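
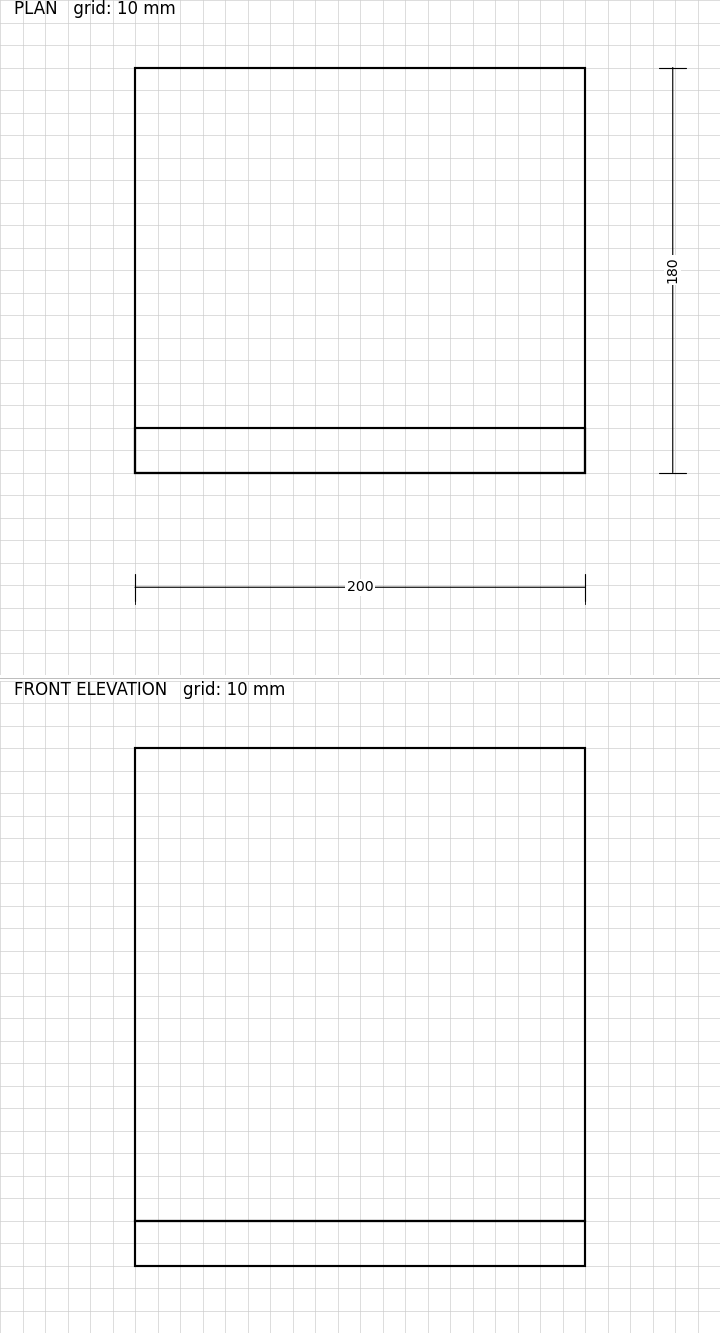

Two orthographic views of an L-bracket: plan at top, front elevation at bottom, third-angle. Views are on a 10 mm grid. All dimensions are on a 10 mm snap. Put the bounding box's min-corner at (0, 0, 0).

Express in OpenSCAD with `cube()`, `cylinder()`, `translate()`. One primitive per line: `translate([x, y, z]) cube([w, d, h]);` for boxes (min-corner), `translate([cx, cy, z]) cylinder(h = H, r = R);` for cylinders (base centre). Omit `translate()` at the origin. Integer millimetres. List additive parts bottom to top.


cube([200, 180, 20]);
translate([0, 0, 20]) cube([200, 20, 210]);


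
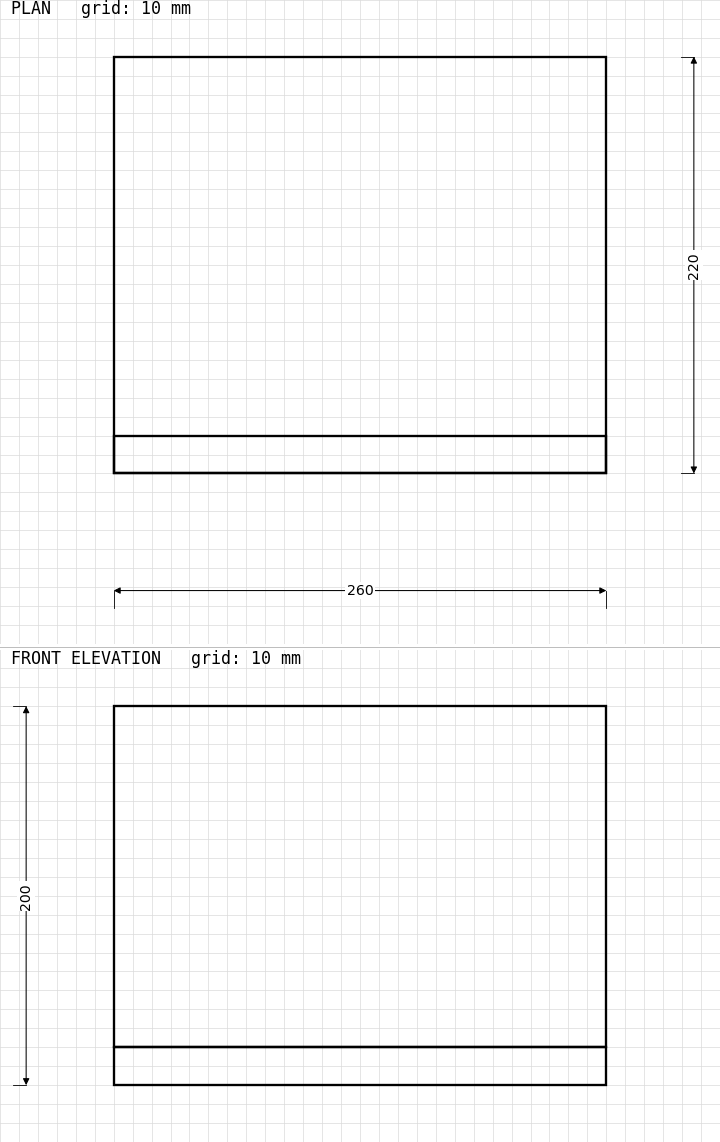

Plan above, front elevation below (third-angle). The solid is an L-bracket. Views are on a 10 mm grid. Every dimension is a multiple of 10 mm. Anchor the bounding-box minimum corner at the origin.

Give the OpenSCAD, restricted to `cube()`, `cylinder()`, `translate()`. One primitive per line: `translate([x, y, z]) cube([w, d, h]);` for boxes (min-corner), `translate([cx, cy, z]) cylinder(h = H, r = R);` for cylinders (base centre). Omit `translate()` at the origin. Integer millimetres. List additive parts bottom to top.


cube([260, 220, 20]);
translate([0, 0, 20]) cube([260, 20, 180]);


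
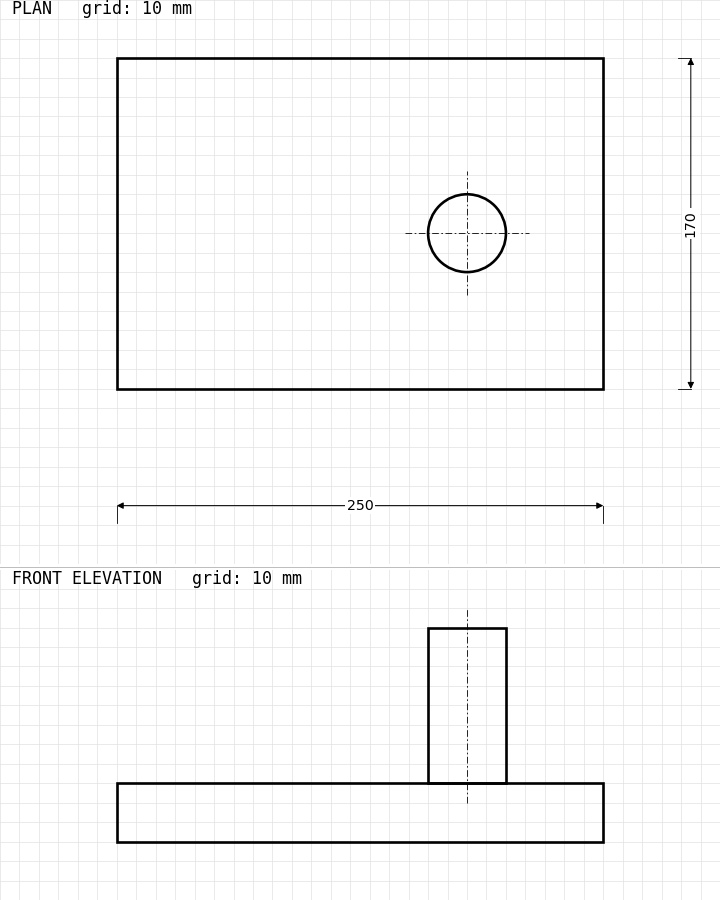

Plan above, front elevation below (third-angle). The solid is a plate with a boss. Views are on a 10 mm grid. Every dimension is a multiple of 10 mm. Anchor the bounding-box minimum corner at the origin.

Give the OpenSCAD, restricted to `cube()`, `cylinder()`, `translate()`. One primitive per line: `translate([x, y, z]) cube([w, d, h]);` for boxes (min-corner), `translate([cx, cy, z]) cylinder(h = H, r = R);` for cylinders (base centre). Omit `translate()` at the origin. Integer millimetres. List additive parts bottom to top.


cube([250, 170, 30]);
translate([180, 80, 30]) cylinder(h = 80, r = 20);


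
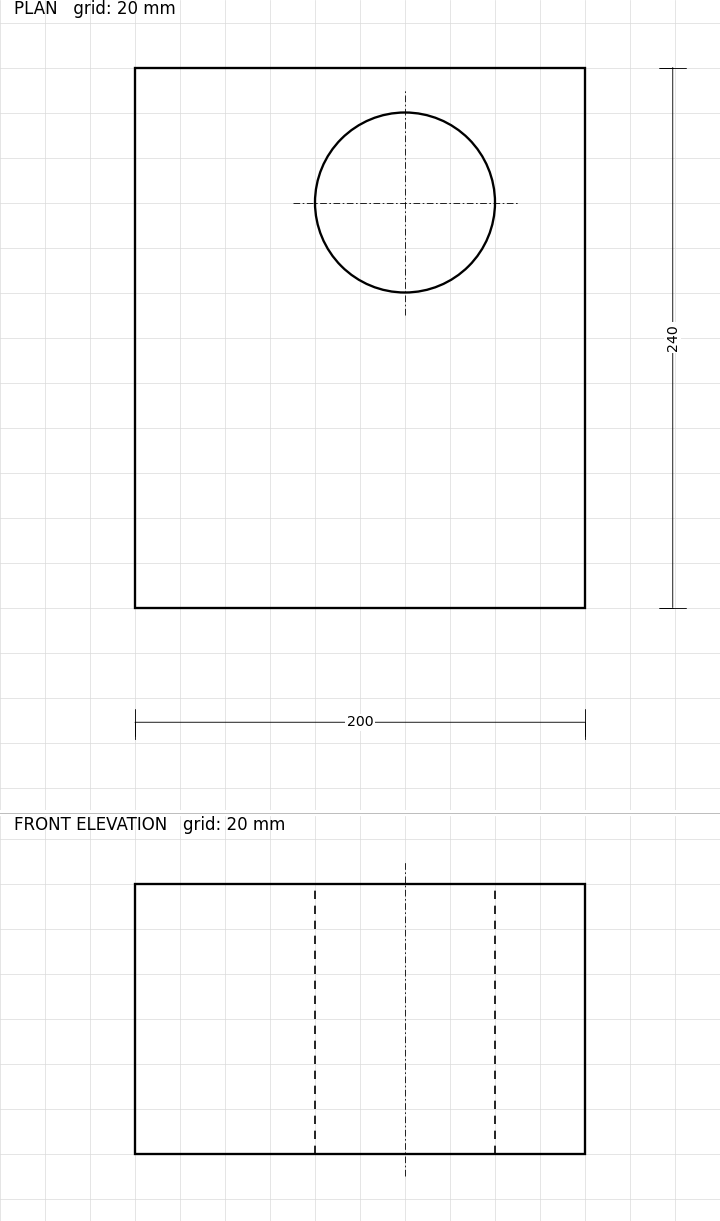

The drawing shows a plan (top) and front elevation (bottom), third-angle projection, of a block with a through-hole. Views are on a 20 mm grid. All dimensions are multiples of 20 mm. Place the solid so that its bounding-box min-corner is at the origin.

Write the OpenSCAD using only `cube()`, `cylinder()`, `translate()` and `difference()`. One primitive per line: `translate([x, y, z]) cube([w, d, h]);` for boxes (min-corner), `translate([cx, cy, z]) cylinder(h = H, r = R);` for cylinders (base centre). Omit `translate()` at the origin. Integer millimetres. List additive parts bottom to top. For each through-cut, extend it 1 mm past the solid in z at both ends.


difference() {
  cube([200, 240, 120]);
  translate([120, 180, -1]) cylinder(h = 122, r = 40);
}


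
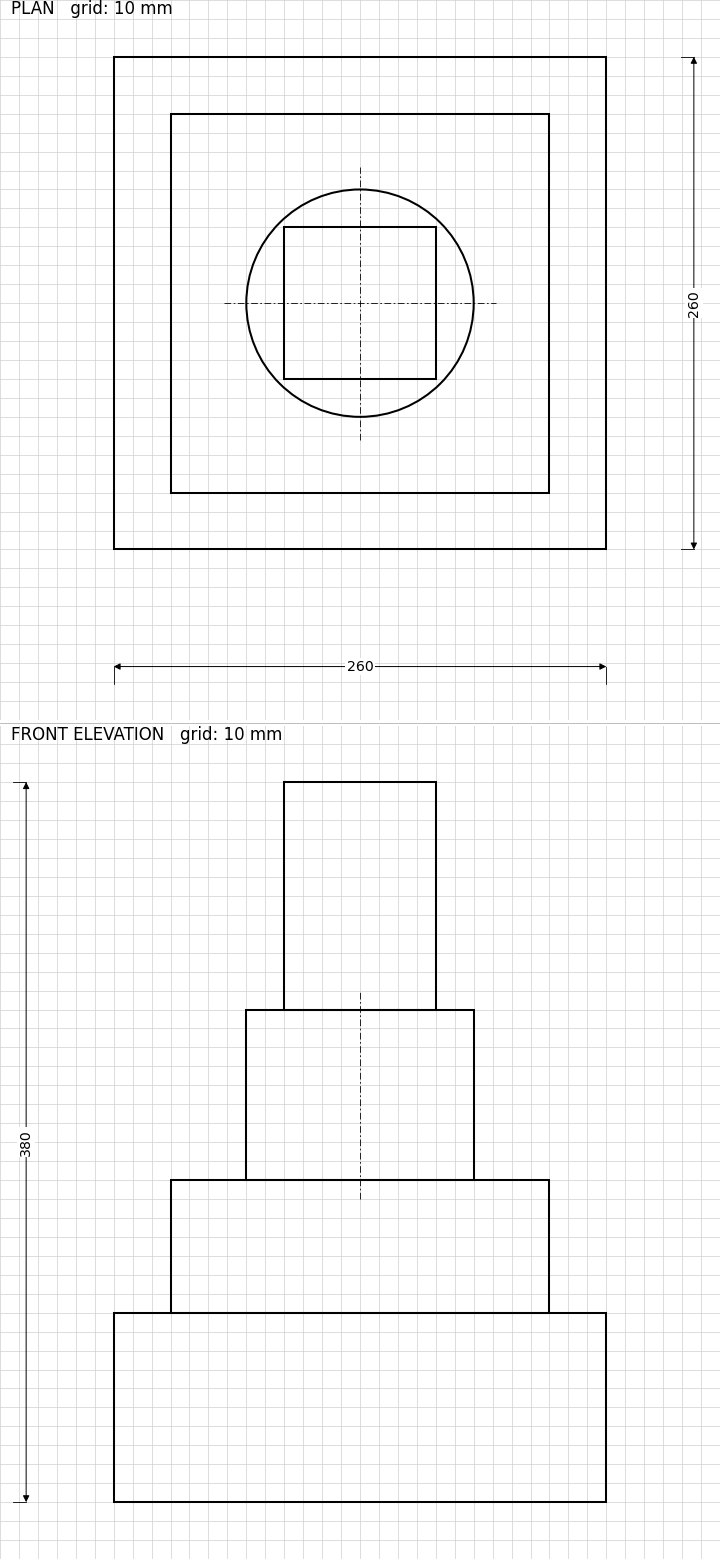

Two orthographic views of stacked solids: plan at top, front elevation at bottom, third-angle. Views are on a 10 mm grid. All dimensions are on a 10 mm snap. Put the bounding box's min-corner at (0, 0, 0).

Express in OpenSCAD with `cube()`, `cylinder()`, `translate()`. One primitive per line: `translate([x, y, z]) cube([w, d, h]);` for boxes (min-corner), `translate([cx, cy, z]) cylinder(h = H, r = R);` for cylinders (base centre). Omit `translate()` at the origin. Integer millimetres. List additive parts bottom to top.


cube([260, 260, 100]);
translate([30, 30, 100]) cube([200, 200, 70]);
translate([130, 130, 170]) cylinder(h = 90, r = 60);
translate([90, 90, 260]) cube([80, 80, 120]);


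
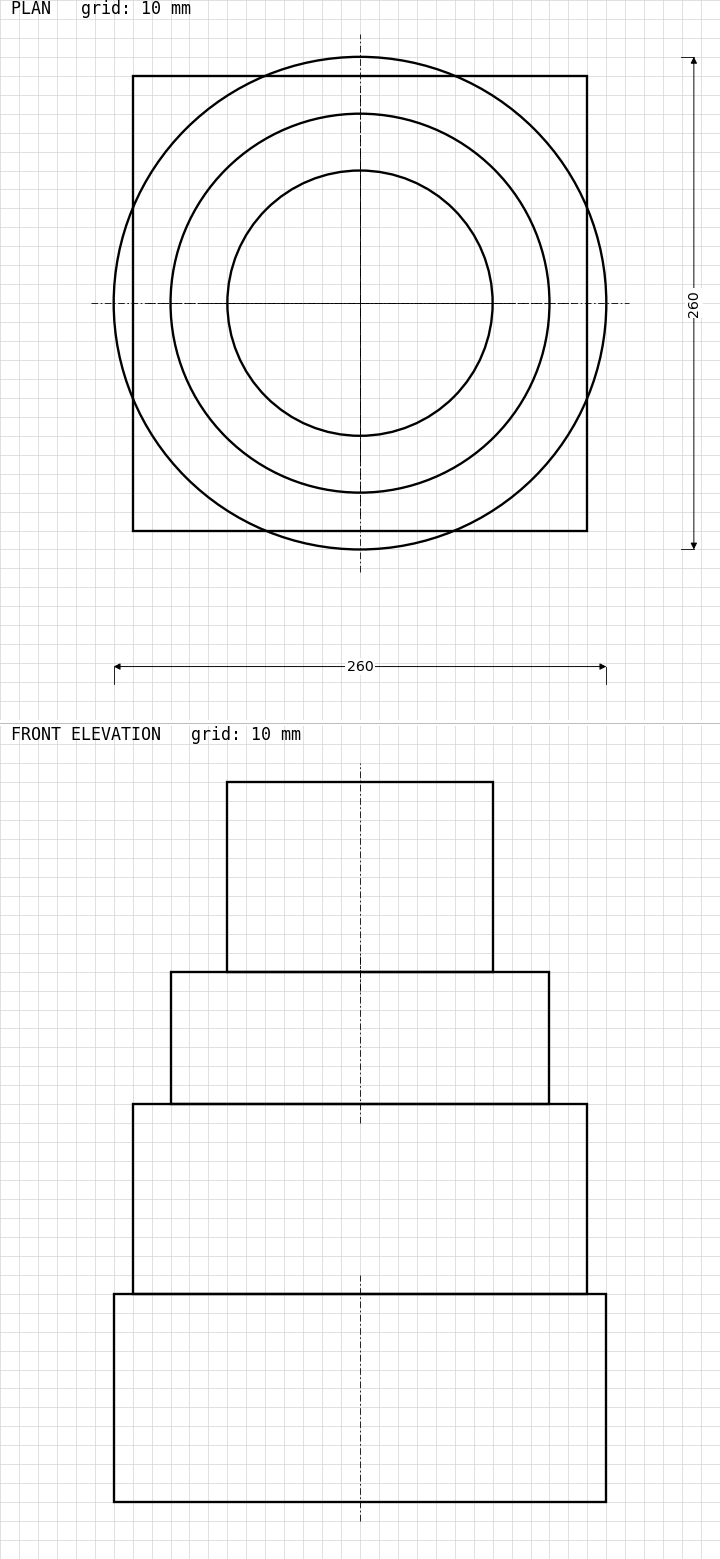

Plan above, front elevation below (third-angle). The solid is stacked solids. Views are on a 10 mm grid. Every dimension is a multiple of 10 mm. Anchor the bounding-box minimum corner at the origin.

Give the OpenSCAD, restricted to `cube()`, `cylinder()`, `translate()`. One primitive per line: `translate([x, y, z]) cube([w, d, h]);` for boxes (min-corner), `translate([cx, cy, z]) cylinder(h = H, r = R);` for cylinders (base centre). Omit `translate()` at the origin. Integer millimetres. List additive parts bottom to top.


translate([130, 130, 0]) cylinder(h = 110, r = 130);
translate([10, 10, 110]) cube([240, 240, 100]);
translate([130, 130, 210]) cylinder(h = 70, r = 100);
translate([130, 130, 280]) cylinder(h = 100, r = 70);


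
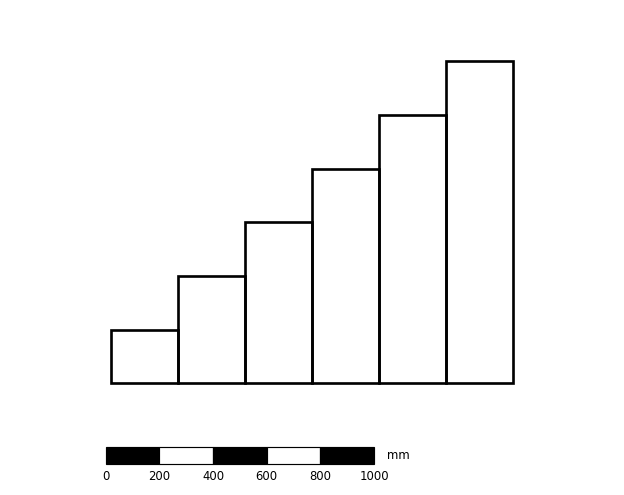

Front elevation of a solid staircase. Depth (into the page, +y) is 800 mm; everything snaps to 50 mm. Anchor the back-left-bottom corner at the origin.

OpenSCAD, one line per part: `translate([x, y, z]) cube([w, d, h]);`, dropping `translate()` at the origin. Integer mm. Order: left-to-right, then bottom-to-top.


cube([250, 800, 200]);
translate([250, 0, 0]) cube([250, 800, 400]);
translate([500, 0, 0]) cube([250, 800, 600]);
translate([750, 0, 0]) cube([250, 800, 800]);
translate([1000, 0, 0]) cube([250, 800, 1000]);
translate([1250, 0, 0]) cube([250, 800, 1200]);


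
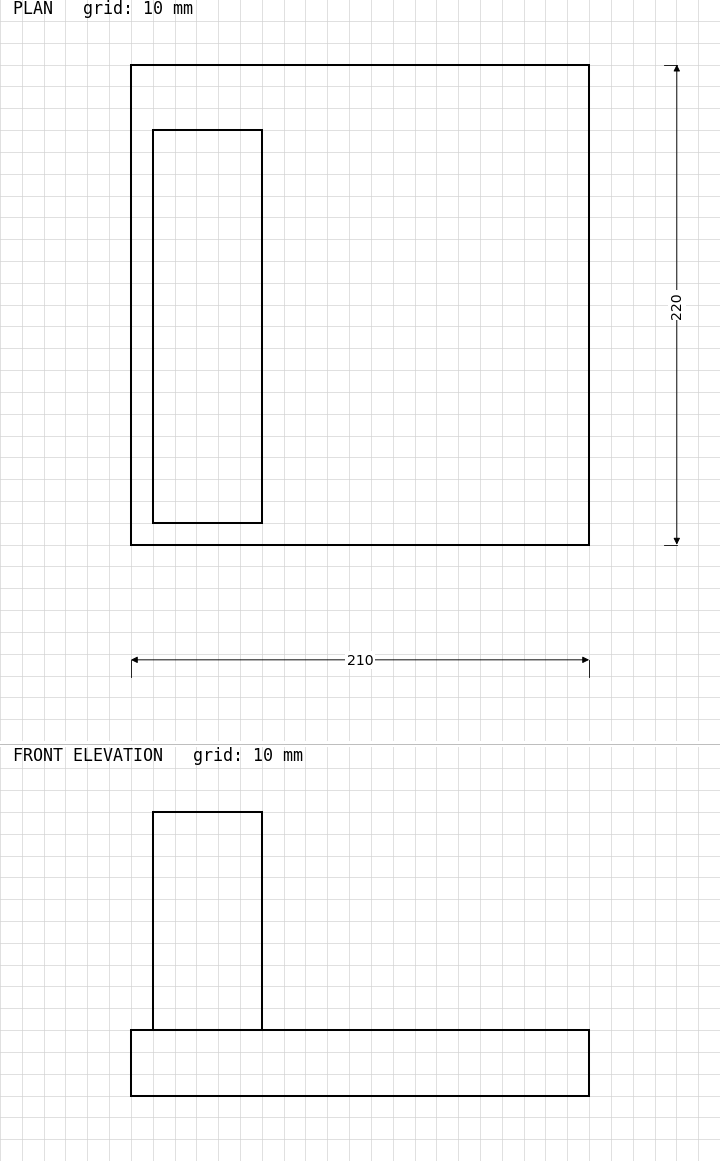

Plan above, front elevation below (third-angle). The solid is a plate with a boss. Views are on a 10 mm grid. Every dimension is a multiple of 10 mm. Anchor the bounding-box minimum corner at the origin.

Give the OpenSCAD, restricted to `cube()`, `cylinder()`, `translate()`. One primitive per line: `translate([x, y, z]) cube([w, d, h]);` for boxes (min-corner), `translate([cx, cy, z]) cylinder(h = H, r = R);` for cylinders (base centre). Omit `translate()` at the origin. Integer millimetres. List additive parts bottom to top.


cube([210, 220, 30]);
translate([10, 10, 30]) cube([50, 180, 100]);


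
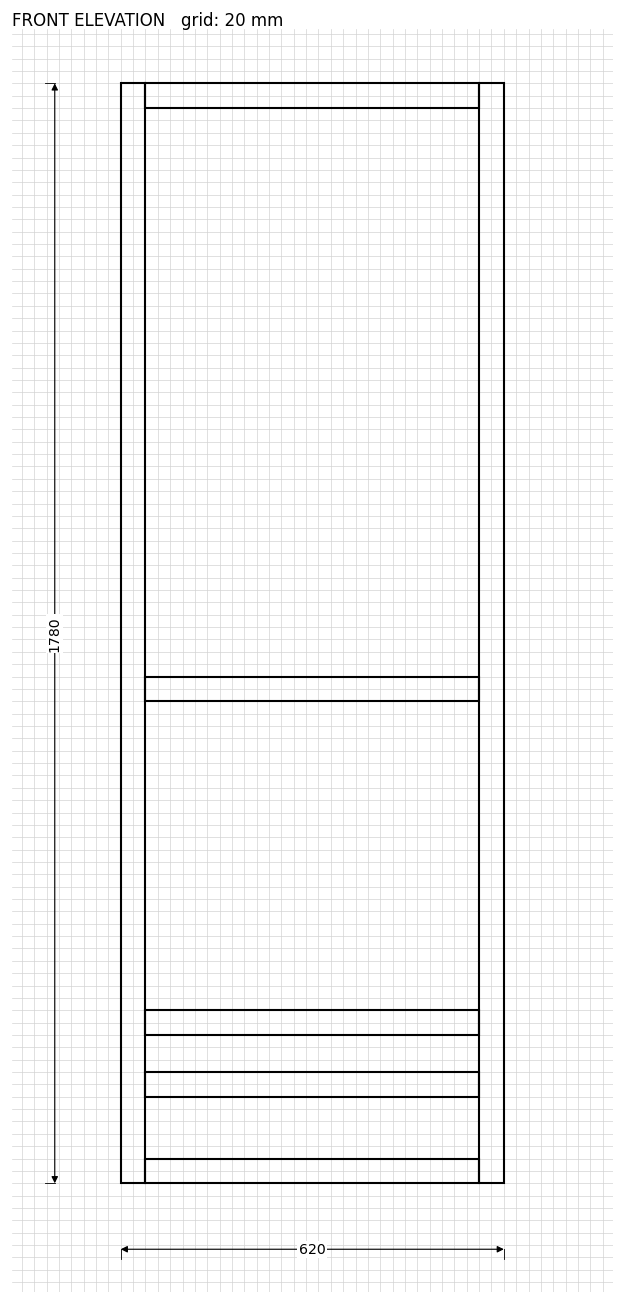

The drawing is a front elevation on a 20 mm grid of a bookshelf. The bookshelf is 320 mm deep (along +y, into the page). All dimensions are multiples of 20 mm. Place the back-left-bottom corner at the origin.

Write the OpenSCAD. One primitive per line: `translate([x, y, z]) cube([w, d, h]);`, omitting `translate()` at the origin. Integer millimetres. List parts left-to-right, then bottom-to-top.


cube([40, 320, 1780]);
translate([40, 0, 0]) cube([540, 320, 40]);
translate([40, 0, 140]) cube([540, 320, 40]);
translate([40, 0, 240]) cube([540, 320, 40]);
translate([40, 0, 780]) cube([540, 320, 40]);
translate([40, 0, 1740]) cube([540, 320, 40]);
translate([580, 0, 0]) cube([40, 320, 1780]);


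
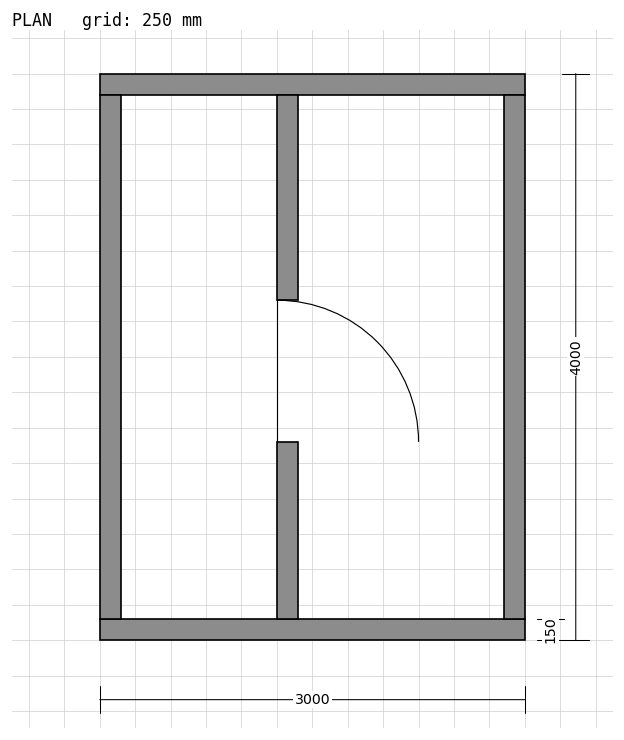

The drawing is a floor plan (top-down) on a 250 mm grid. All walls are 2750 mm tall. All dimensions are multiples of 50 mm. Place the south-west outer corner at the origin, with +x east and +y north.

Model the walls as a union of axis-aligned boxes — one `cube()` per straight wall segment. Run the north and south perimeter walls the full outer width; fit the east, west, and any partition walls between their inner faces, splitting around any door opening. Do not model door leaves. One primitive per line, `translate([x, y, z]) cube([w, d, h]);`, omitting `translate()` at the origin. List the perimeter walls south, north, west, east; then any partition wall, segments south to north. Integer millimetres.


cube([3000, 150, 2750]);
translate([0, 3850, 0]) cube([3000, 150, 2750]);
translate([0, 150, 0]) cube([150, 3700, 2750]);
translate([2850, 150, 0]) cube([150, 3700, 2750]);
translate([1250, 150, 0]) cube([150, 1250, 2750]);
translate([1250, 2400, 0]) cube([150, 1450, 2750]);


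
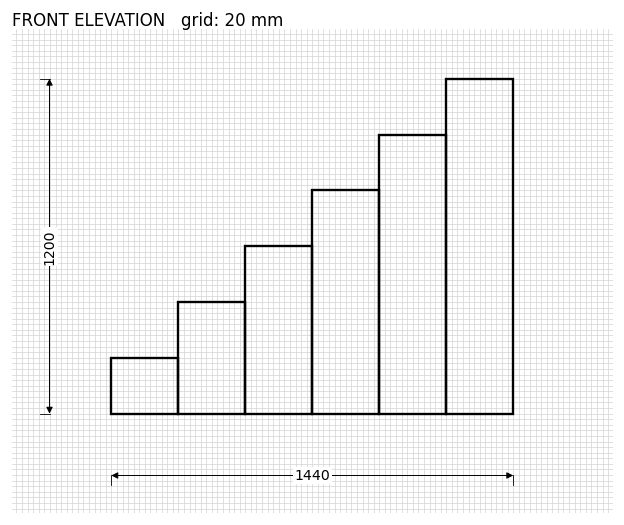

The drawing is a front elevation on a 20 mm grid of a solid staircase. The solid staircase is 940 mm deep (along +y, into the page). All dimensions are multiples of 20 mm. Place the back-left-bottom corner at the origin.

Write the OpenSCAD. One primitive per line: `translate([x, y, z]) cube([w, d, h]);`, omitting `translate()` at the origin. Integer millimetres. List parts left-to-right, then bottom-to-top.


cube([240, 940, 200]);
translate([240, 0, 0]) cube([240, 940, 400]);
translate([480, 0, 0]) cube([240, 940, 600]);
translate([720, 0, 0]) cube([240, 940, 800]);
translate([960, 0, 0]) cube([240, 940, 1000]);
translate([1200, 0, 0]) cube([240, 940, 1200]);


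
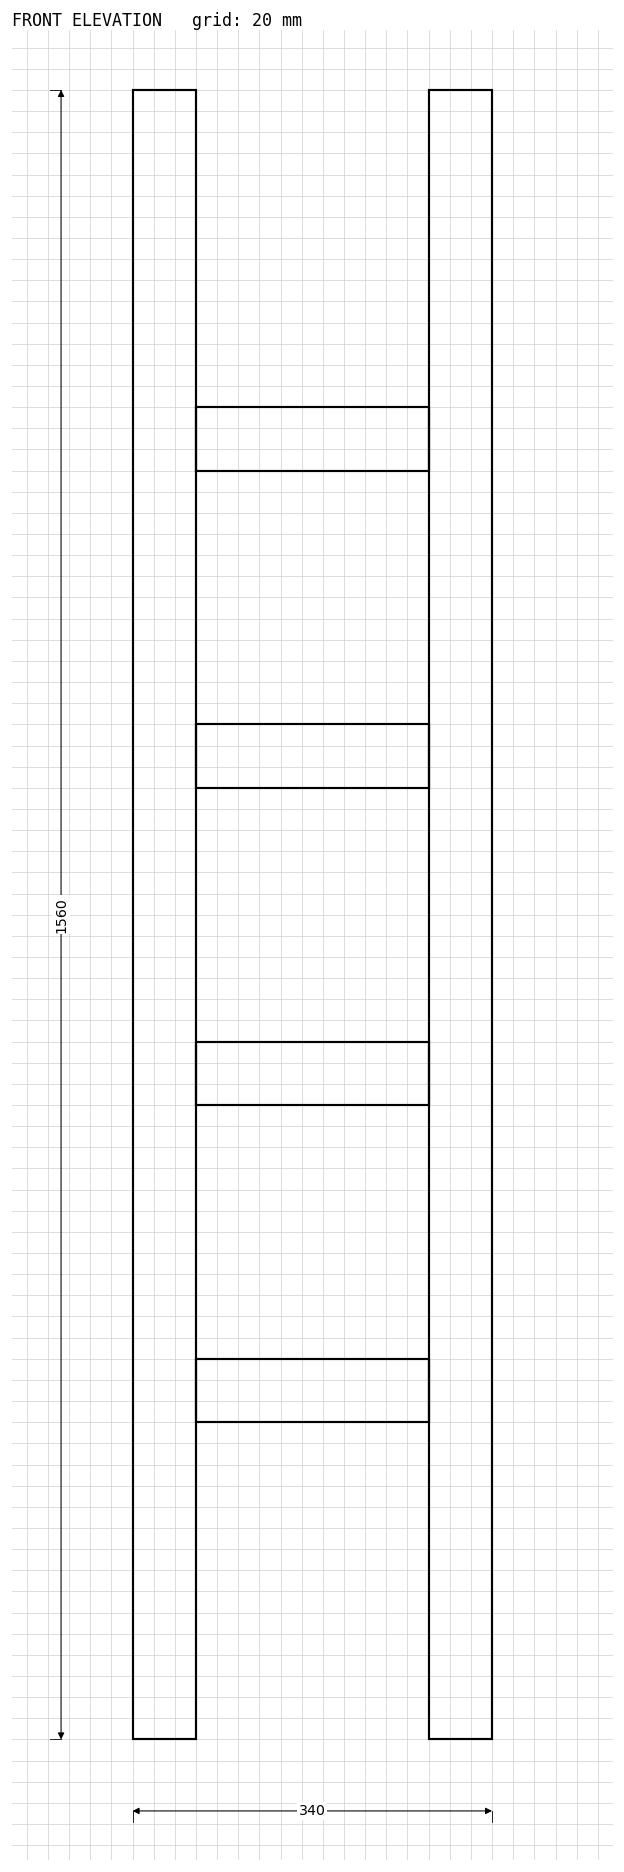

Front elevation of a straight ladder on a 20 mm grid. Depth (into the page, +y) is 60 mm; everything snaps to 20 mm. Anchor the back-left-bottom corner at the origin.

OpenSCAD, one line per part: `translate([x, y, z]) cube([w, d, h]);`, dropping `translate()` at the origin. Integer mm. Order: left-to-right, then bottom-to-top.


cube([60, 60, 1560]);
translate([60, 0, 300]) cube([220, 60, 60]);
translate([60, 0, 600]) cube([220, 60, 60]);
translate([60, 0, 900]) cube([220, 60, 60]);
translate([60, 0, 1200]) cube([220, 60, 60]);
translate([280, 0, 0]) cube([60, 60, 1560]);


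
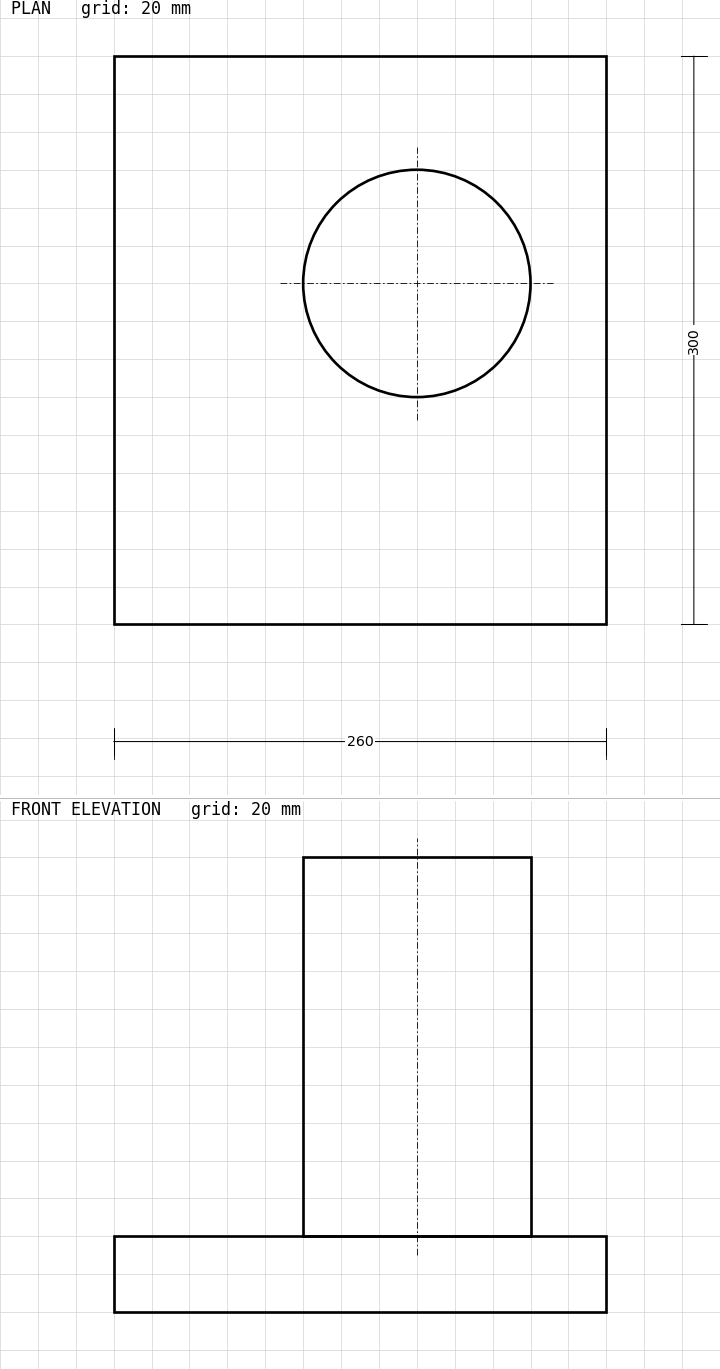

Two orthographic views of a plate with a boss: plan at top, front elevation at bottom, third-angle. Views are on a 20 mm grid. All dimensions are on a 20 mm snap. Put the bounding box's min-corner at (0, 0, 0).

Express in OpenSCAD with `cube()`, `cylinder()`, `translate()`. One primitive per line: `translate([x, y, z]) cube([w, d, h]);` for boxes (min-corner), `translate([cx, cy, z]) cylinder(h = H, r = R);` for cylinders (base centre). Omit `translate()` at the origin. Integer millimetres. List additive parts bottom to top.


cube([260, 300, 40]);
translate([160, 180, 40]) cylinder(h = 200, r = 60);


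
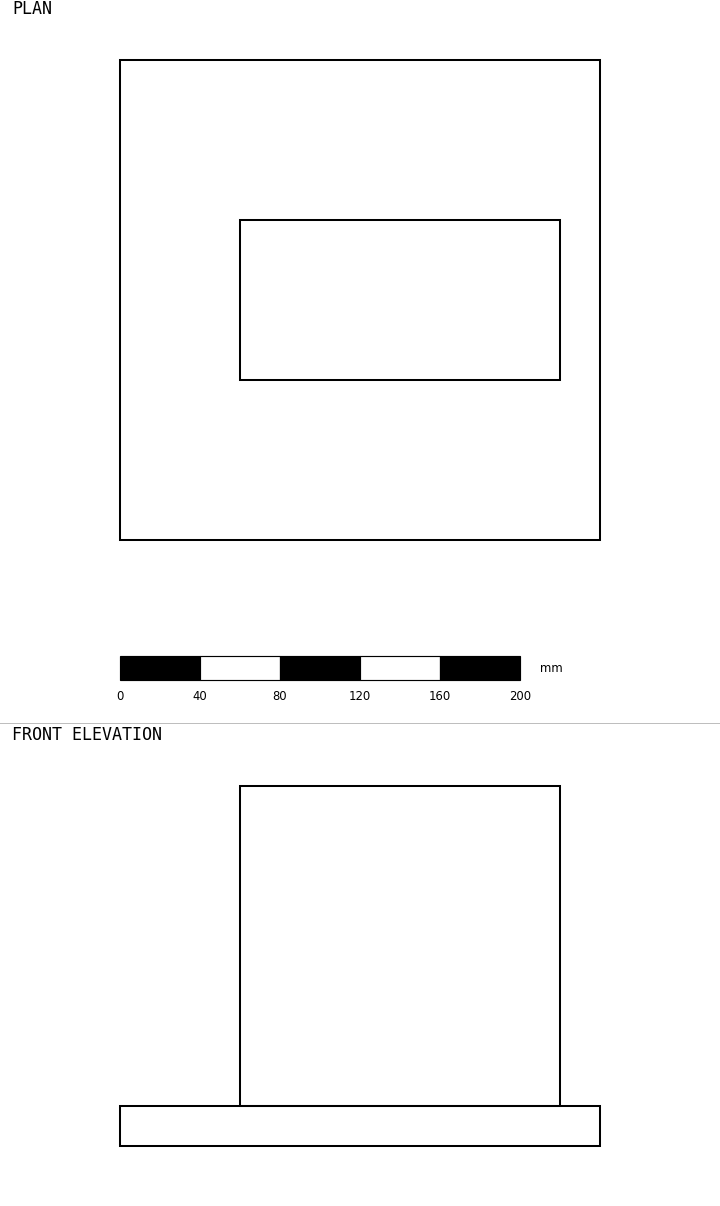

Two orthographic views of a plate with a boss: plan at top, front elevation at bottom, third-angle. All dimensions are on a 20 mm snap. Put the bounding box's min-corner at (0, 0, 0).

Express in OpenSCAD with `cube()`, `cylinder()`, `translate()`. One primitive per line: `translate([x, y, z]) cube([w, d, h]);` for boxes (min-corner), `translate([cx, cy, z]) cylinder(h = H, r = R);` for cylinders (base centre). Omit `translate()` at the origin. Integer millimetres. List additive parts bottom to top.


cube([240, 240, 20]);
translate([60, 80, 20]) cube([160, 80, 160]);


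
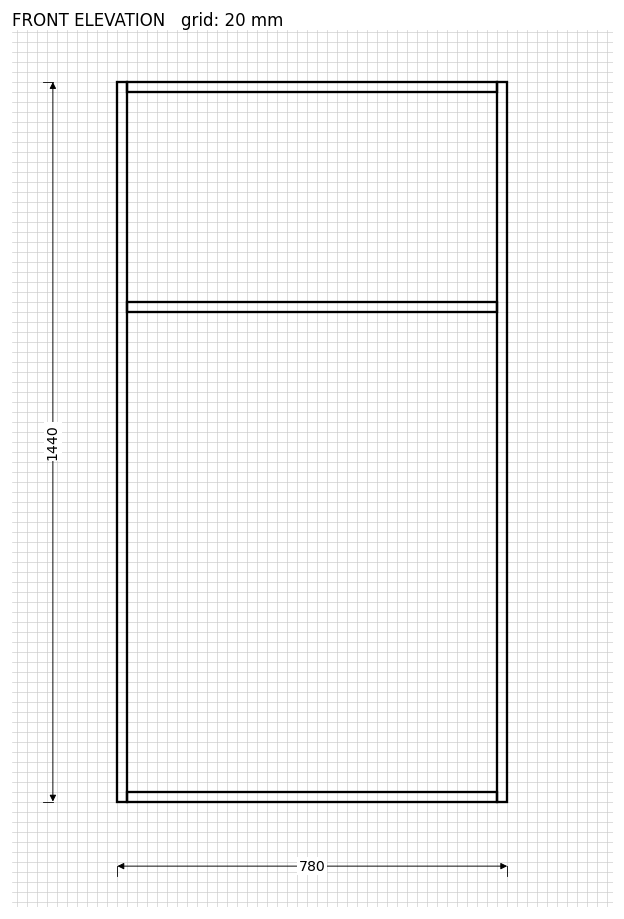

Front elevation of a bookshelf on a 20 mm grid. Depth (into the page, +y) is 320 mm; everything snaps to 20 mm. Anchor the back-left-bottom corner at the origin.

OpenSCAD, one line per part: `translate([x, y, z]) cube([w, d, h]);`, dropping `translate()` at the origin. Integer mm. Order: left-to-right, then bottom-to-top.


cube([20, 320, 1440]);
translate([20, 0, 0]) cube([740, 320, 20]);
translate([20, 0, 980]) cube([740, 320, 20]);
translate([20, 0, 1420]) cube([740, 320, 20]);
translate([760, 0, 0]) cube([20, 320, 1440]);


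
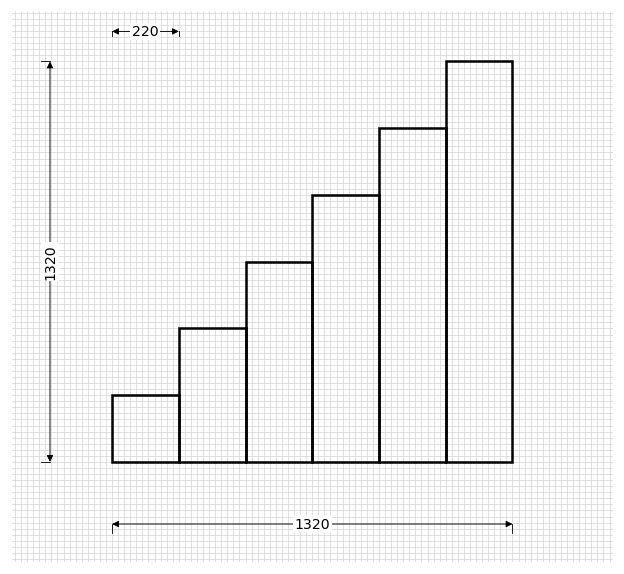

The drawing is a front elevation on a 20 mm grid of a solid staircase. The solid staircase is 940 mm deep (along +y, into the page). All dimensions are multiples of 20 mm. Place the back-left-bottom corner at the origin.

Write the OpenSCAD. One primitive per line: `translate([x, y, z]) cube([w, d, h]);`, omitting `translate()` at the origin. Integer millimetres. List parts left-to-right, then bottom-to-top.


cube([220, 940, 220]);
translate([220, 0, 0]) cube([220, 940, 440]);
translate([440, 0, 0]) cube([220, 940, 660]);
translate([660, 0, 0]) cube([220, 940, 880]);
translate([880, 0, 0]) cube([220, 940, 1100]);
translate([1100, 0, 0]) cube([220, 940, 1320]);


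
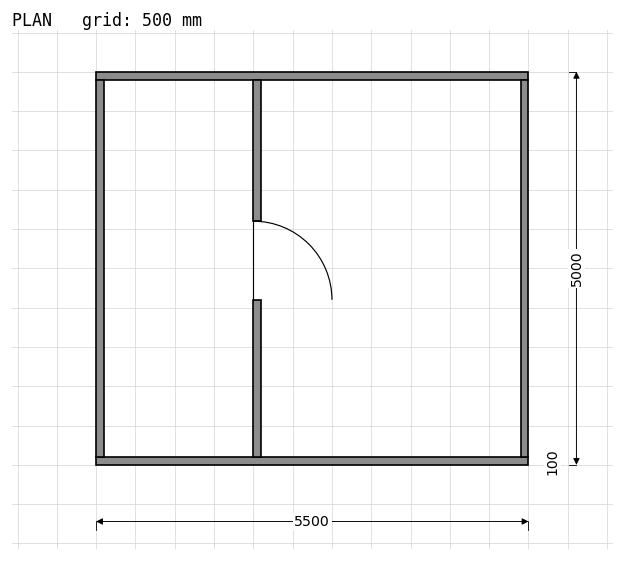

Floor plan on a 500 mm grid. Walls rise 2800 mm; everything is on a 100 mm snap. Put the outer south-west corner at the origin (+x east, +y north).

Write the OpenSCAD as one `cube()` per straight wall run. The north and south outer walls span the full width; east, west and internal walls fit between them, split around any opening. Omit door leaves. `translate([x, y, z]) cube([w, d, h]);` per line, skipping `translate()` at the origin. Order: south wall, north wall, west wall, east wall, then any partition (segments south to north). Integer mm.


cube([5500, 100, 2800]);
translate([0, 4900, 0]) cube([5500, 100, 2800]);
translate([0, 100, 0]) cube([100, 4800, 2800]);
translate([5400, 100, 0]) cube([100, 4800, 2800]);
translate([2000, 100, 0]) cube([100, 2000, 2800]);
translate([2000, 3100, 0]) cube([100, 1800, 2800]);


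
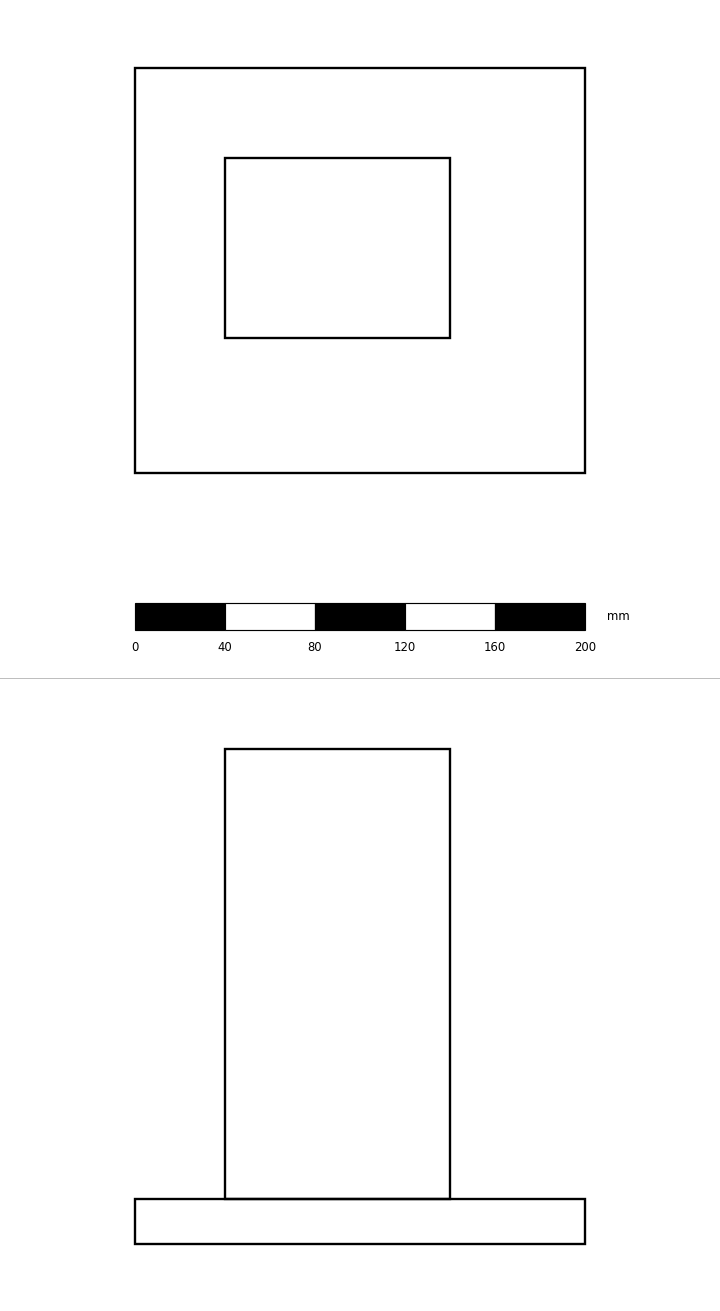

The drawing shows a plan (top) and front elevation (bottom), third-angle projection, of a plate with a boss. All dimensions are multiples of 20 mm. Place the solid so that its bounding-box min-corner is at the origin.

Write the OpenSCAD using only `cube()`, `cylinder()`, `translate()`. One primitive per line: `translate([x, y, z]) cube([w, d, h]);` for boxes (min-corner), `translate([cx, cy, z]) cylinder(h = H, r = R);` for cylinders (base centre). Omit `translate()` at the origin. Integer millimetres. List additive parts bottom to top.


cube([200, 180, 20]);
translate([40, 60, 20]) cube([100, 80, 200]);


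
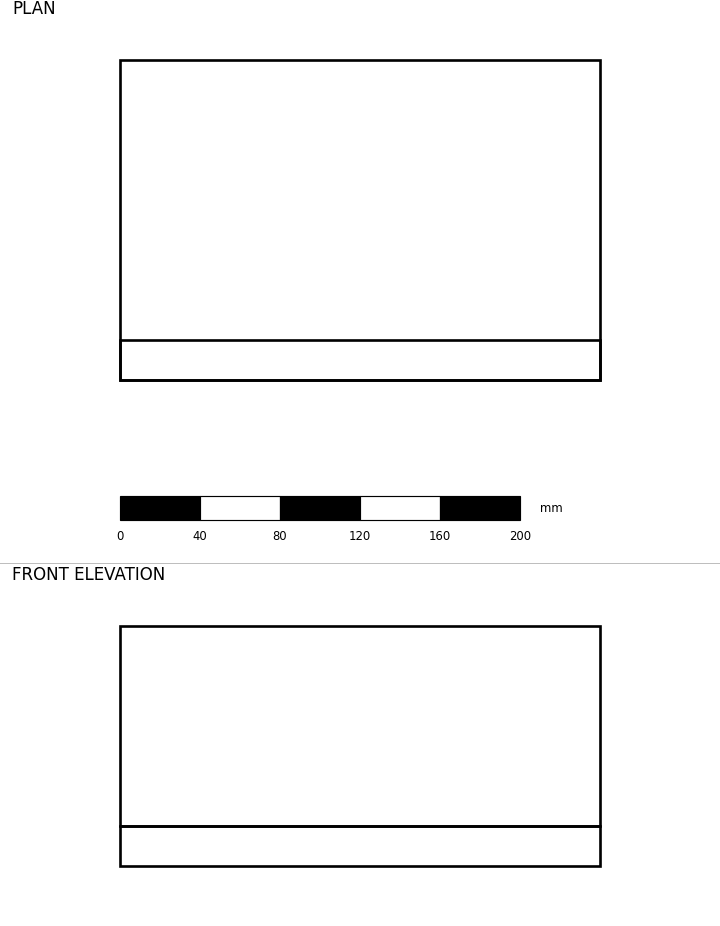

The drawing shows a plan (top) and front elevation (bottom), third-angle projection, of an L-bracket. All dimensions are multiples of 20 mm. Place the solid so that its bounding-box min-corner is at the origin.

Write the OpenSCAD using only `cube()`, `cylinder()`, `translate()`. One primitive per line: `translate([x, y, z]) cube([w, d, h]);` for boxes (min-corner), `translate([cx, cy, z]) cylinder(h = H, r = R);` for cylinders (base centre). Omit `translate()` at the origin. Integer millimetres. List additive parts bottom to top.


cube([240, 160, 20]);
translate([0, 0, 20]) cube([240, 20, 100]);


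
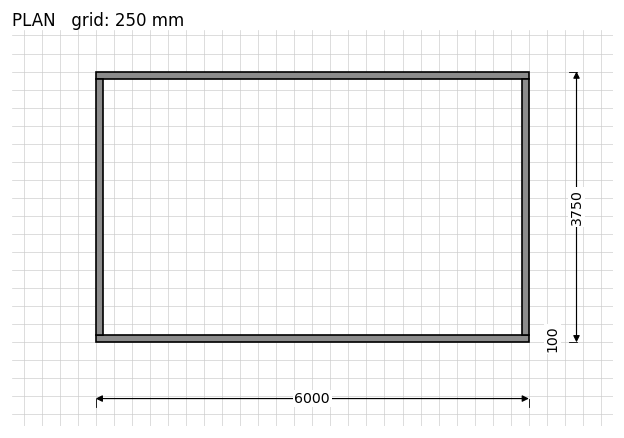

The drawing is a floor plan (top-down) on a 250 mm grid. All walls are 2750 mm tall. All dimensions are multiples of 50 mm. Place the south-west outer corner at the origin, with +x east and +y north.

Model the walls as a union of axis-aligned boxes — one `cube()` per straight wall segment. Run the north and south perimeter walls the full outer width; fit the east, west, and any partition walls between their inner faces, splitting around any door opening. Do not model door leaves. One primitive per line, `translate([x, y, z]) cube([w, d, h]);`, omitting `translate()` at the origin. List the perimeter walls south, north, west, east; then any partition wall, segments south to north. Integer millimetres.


cube([6000, 100, 2750]);
translate([0, 3650, 0]) cube([6000, 100, 2750]);
translate([0, 100, 0]) cube([100, 3550, 2750]);
translate([5900, 100, 0]) cube([100, 3550, 2750]);


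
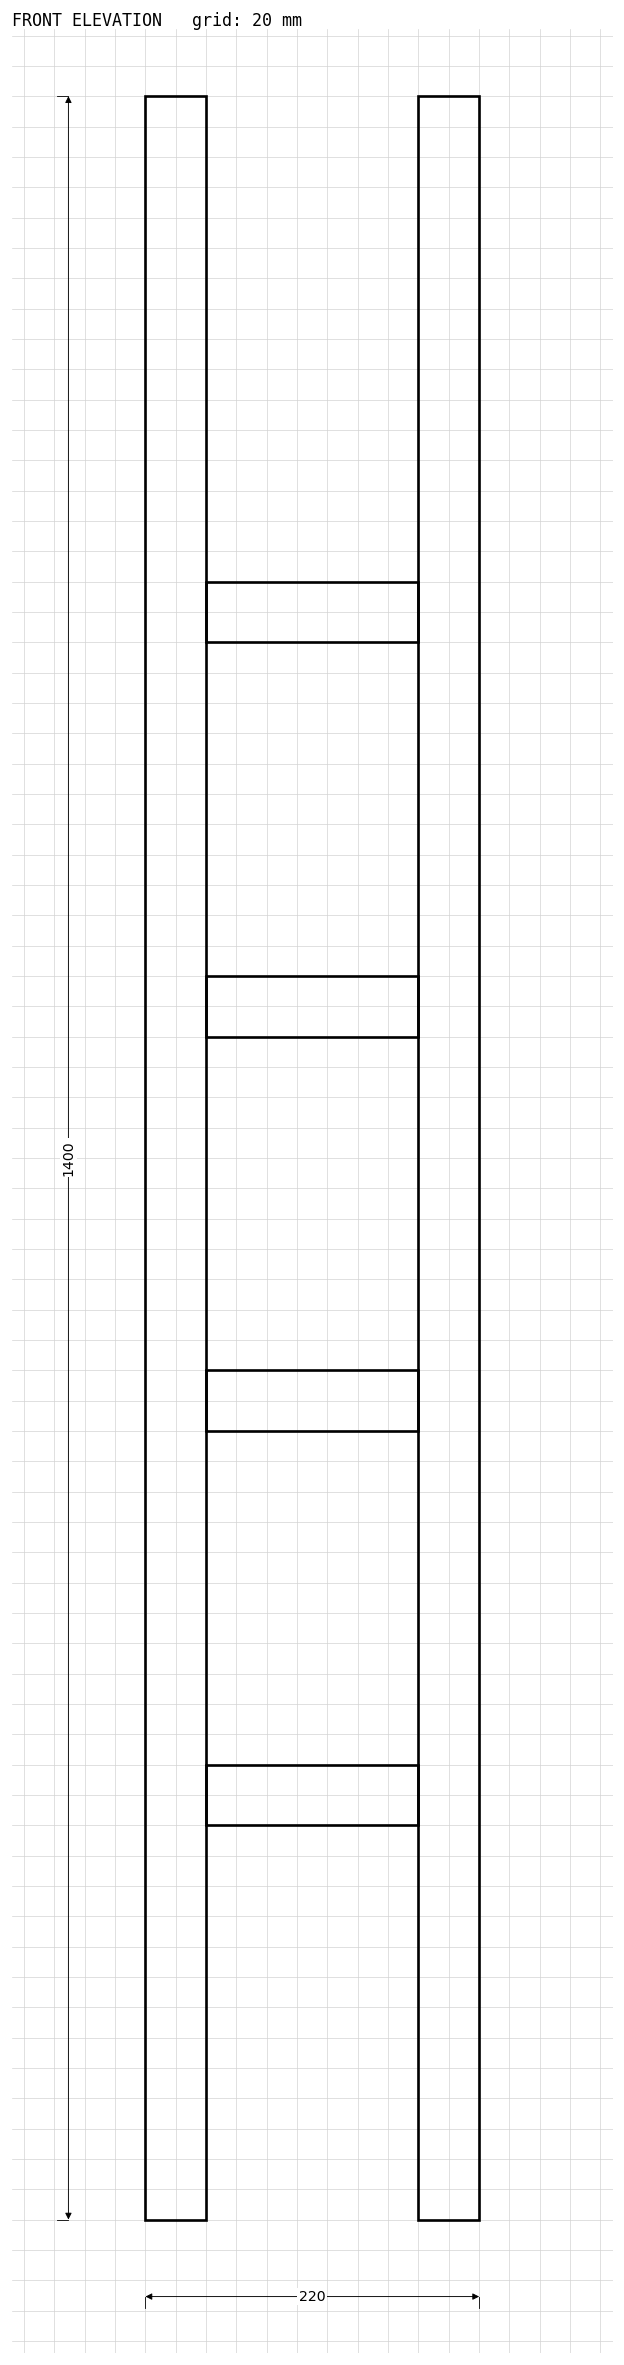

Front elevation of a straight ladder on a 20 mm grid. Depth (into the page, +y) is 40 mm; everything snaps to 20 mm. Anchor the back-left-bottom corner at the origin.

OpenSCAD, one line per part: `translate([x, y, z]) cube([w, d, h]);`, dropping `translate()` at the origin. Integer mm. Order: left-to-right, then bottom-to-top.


cube([40, 40, 1400]);
translate([40, 0, 260]) cube([140, 40, 40]);
translate([40, 0, 520]) cube([140, 40, 40]);
translate([40, 0, 780]) cube([140, 40, 40]);
translate([40, 0, 1040]) cube([140, 40, 40]);
translate([180, 0, 0]) cube([40, 40, 1400]);


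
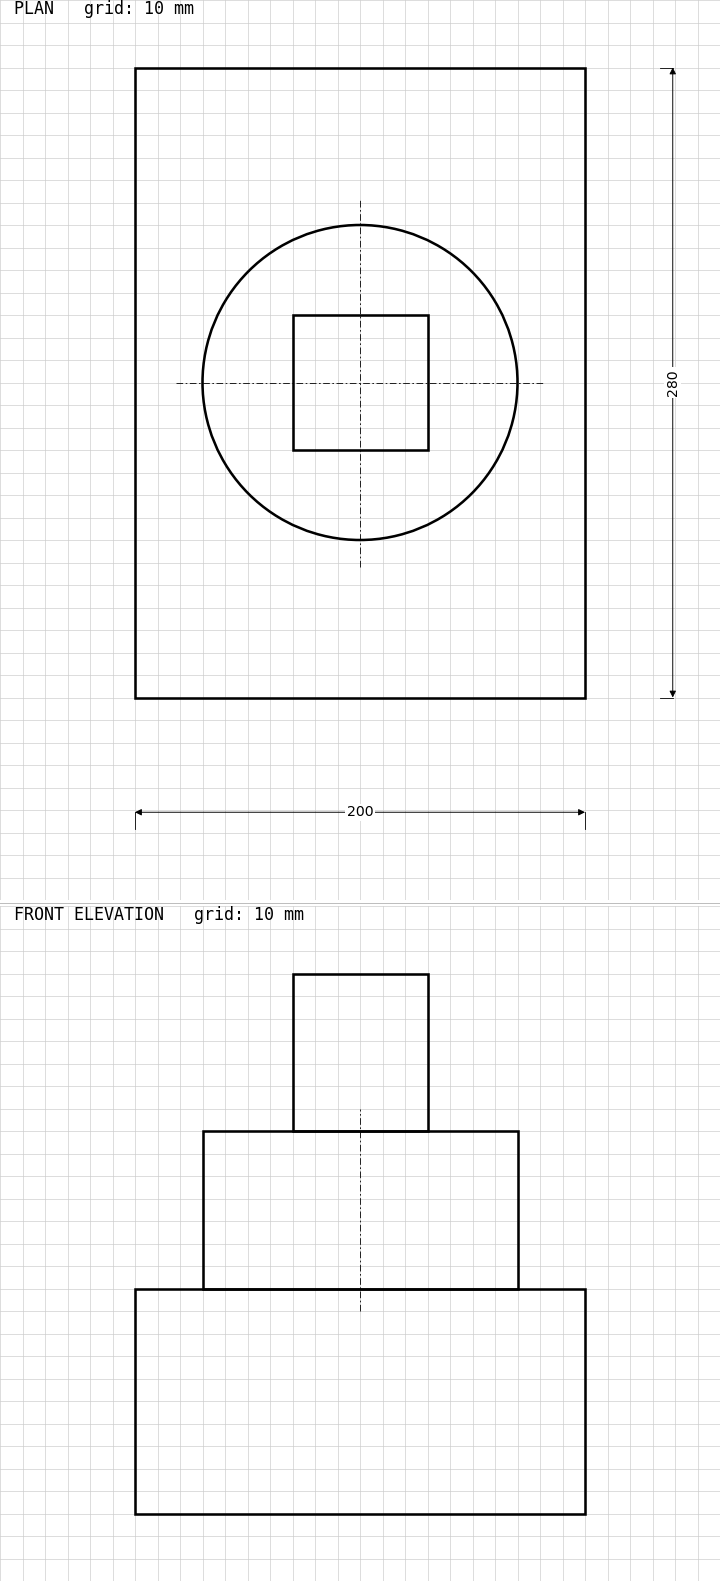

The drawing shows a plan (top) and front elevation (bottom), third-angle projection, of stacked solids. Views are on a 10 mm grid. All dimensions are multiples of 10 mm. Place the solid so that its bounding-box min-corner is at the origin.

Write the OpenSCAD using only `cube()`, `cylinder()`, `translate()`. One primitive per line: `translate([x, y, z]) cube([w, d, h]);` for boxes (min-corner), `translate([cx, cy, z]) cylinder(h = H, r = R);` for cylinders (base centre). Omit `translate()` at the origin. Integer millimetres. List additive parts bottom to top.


cube([200, 280, 100]);
translate([100, 140, 100]) cylinder(h = 70, r = 70);
translate([70, 110, 170]) cube([60, 60, 70]);


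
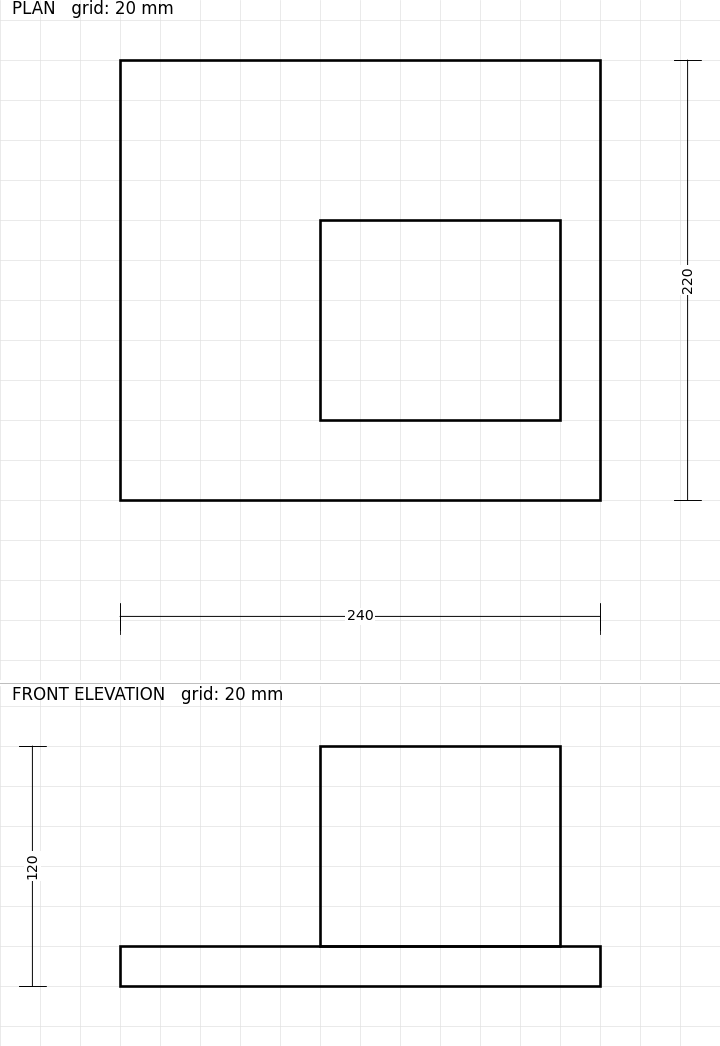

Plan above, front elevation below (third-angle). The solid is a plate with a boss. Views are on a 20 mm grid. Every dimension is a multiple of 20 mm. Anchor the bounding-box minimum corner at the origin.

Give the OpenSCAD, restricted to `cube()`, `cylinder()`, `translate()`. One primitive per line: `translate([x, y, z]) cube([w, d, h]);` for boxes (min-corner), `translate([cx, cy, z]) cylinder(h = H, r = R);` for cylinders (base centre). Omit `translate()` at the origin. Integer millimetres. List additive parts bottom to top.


cube([240, 220, 20]);
translate([100, 40, 20]) cube([120, 100, 100]);


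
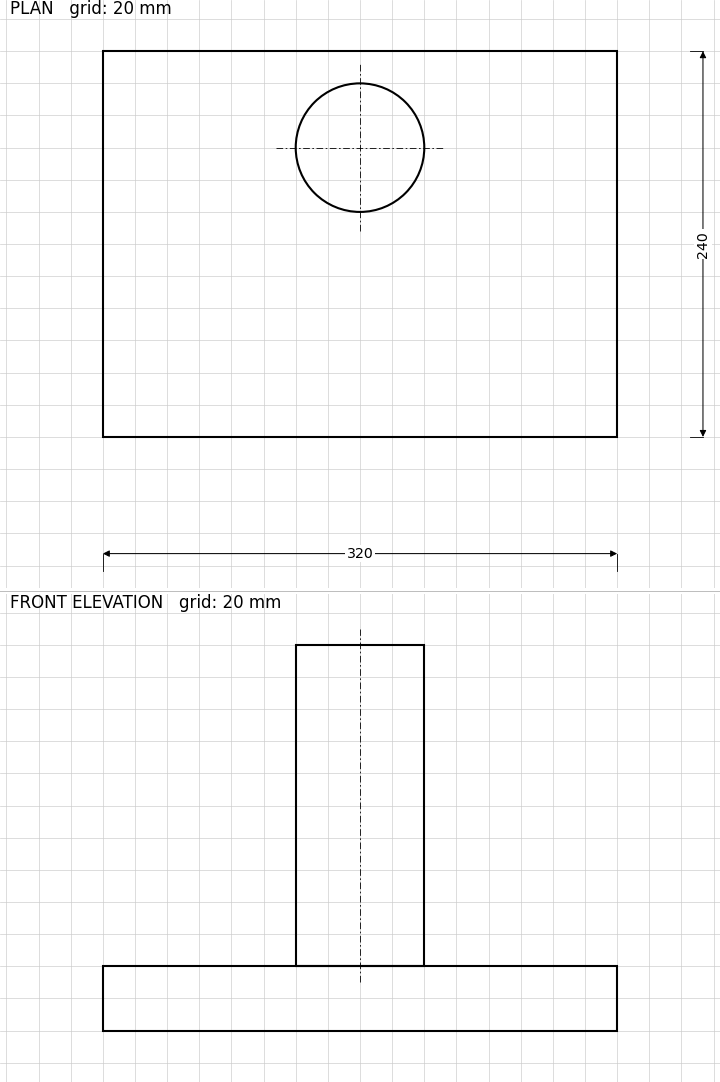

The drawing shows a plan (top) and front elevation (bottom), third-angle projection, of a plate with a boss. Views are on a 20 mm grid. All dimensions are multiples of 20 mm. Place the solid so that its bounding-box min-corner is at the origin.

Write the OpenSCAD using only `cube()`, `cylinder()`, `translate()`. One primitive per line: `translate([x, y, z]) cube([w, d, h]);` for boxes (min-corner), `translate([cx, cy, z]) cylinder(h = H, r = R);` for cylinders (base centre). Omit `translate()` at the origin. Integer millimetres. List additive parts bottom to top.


cube([320, 240, 40]);
translate([160, 180, 40]) cylinder(h = 200, r = 40);


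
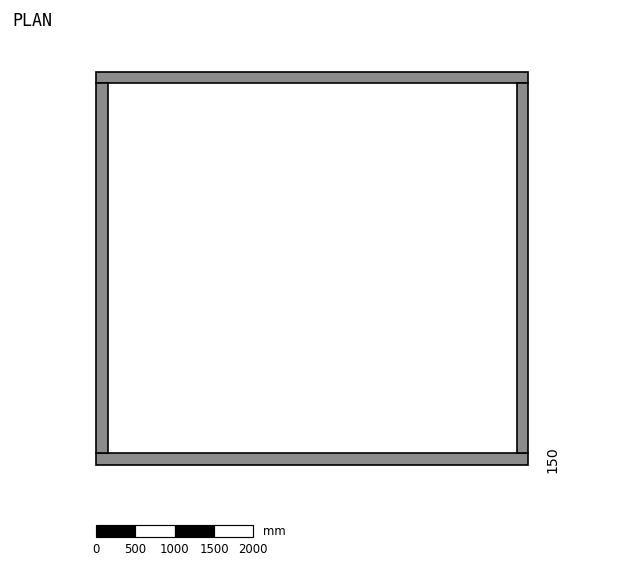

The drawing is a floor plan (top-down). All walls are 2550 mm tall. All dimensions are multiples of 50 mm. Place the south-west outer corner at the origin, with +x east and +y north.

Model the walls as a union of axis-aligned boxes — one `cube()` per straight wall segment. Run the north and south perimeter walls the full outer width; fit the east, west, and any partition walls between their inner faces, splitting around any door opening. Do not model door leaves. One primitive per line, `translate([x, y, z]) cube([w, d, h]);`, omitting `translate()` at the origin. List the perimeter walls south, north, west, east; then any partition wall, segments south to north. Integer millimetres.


cube([5500, 150, 2550]);
translate([0, 4850, 0]) cube([5500, 150, 2550]);
translate([0, 150, 0]) cube([150, 4700, 2550]);
translate([5350, 150, 0]) cube([150, 4700, 2550]);


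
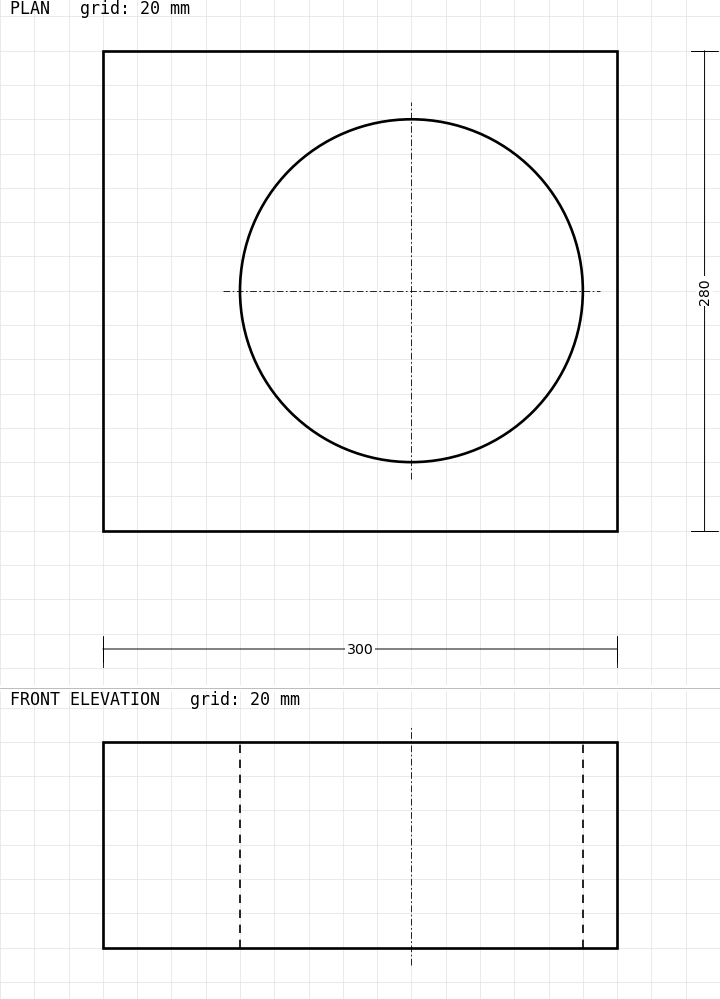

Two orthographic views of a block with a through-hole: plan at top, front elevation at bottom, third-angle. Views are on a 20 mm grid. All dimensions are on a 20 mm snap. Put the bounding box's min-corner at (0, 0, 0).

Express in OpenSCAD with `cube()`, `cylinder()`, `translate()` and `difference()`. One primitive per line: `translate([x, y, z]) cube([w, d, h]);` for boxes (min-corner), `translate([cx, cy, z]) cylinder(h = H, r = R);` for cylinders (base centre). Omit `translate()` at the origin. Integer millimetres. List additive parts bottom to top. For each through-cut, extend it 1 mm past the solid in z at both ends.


difference() {
  cube([300, 280, 120]);
  translate([180, 140, -1]) cylinder(h = 122, r = 100);
}


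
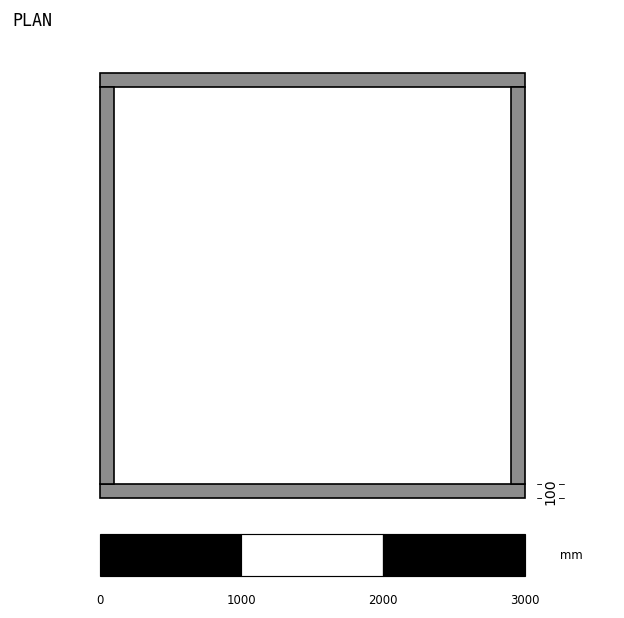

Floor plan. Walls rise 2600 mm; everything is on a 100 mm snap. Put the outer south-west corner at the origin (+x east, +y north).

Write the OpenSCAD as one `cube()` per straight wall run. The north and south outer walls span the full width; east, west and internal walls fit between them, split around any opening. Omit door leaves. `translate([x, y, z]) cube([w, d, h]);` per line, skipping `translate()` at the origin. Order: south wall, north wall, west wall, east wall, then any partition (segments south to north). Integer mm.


cube([3000, 100, 2600]);
translate([0, 2900, 0]) cube([3000, 100, 2600]);
translate([0, 100, 0]) cube([100, 2800, 2600]);
translate([2900, 100, 0]) cube([100, 2800, 2600]);


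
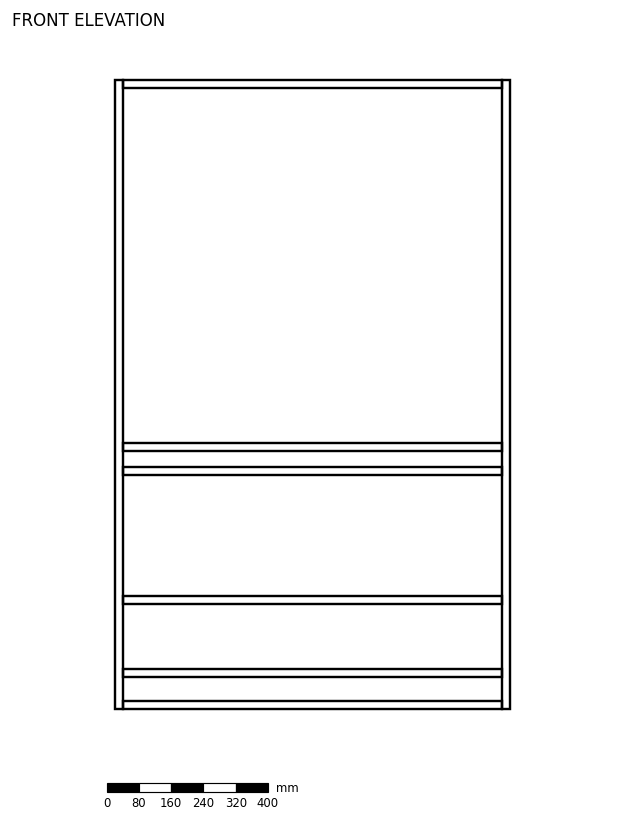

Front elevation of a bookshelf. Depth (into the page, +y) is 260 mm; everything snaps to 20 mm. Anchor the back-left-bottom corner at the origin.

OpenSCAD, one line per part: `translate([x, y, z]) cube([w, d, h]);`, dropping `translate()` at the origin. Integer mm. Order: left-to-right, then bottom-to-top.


cube([20, 260, 1560]);
translate([20, 0, 0]) cube([940, 260, 20]);
translate([20, 0, 80]) cube([940, 260, 20]);
translate([20, 0, 260]) cube([940, 260, 20]);
translate([20, 0, 580]) cube([940, 260, 20]);
translate([20, 0, 640]) cube([940, 260, 20]);
translate([20, 0, 1540]) cube([940, 260, 20]);
translate([960, 0, 0]) cube([20, 260, 1560]);


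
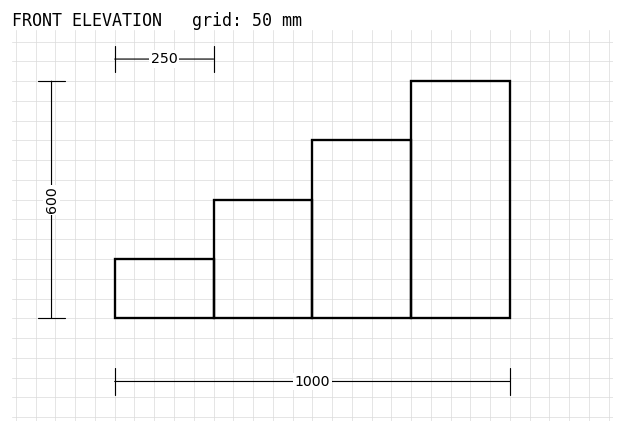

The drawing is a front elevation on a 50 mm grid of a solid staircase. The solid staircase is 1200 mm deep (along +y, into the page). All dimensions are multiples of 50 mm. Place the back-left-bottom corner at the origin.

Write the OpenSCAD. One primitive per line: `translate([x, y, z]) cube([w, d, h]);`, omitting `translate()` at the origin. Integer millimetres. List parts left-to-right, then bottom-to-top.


cube([250, 1200, 150]);
translate([250, 0, 0]) cube([250, 1200, 300]);
translate([500, 0, 0]) cube([250, 1200, 450]);
translate([750, 0, 0]) cube([250, 1200, 600]);


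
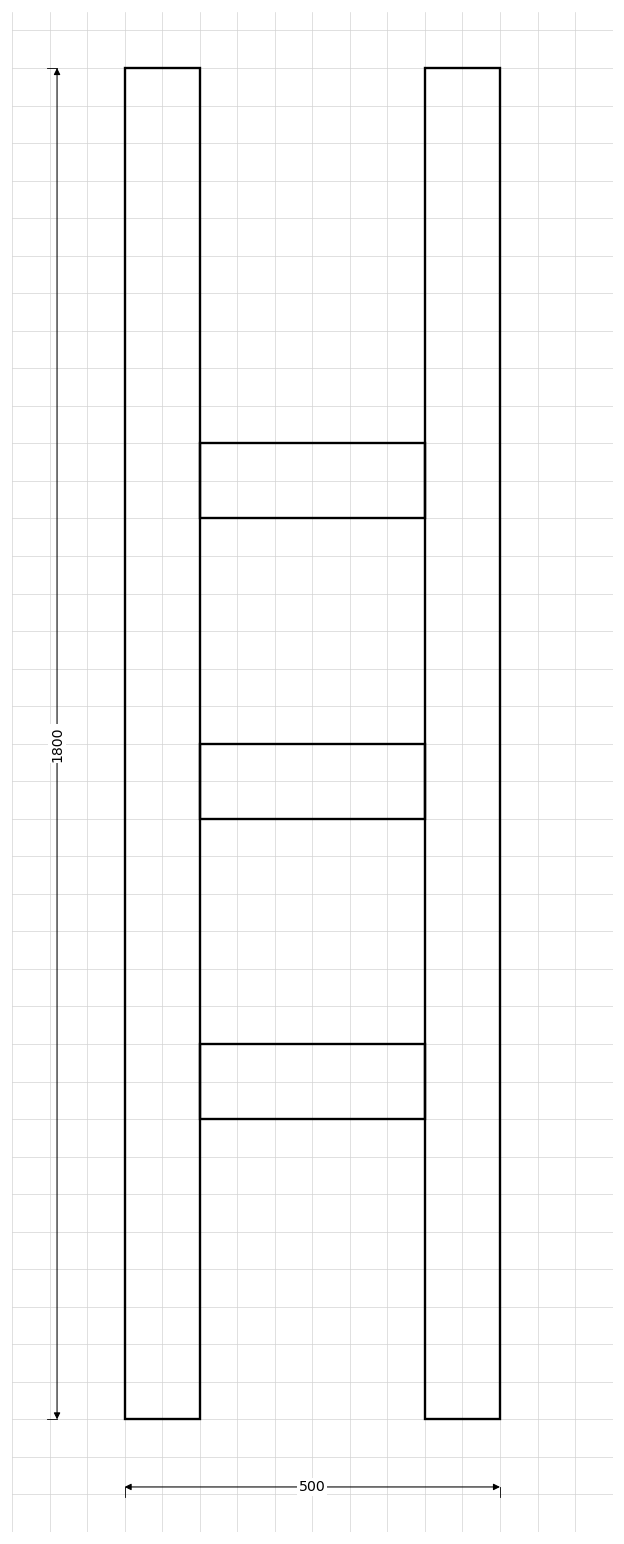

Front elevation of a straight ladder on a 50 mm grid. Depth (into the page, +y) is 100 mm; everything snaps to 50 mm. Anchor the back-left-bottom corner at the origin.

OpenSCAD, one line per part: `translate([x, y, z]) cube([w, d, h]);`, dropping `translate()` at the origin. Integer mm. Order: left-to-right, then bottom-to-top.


cube([100, 100, 1800]);
translate([100, 0, 400]) cube([300, 100, 100]);
translate([100, 0, 800]) cube([300, 100, 100]);
translate([100, 0, 1200]) cube([300, 100, 100]);
translate([400, 0, 0]) cube([100, 100, 1800]);


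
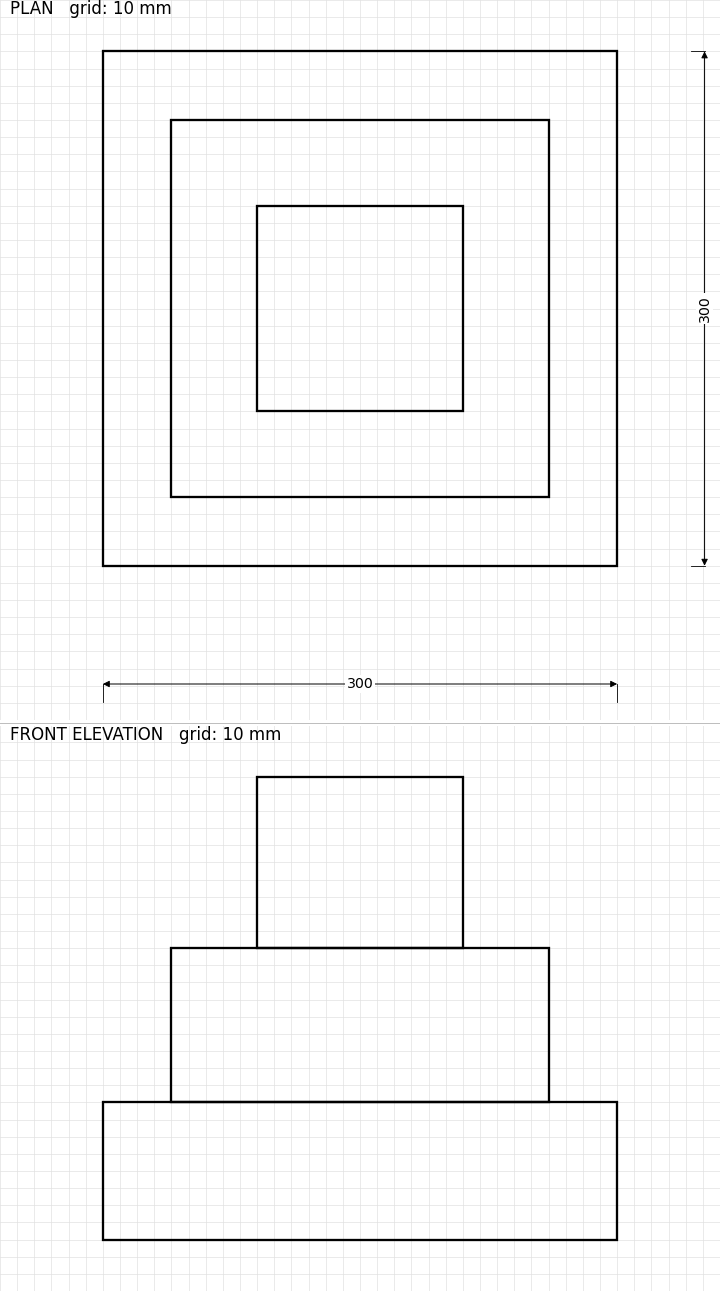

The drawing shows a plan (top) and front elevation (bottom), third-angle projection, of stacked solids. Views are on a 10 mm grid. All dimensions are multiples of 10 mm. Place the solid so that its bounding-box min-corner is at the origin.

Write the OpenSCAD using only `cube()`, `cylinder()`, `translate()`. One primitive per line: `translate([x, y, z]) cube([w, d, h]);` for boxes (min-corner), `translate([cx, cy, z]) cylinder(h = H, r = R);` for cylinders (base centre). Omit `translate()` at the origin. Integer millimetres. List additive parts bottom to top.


cube([300, 300, 80]);
translate([40, 40, 80]) cube([220, 220, 90]);
translate([90, 90, 170]) cube([120, 120, 100]);


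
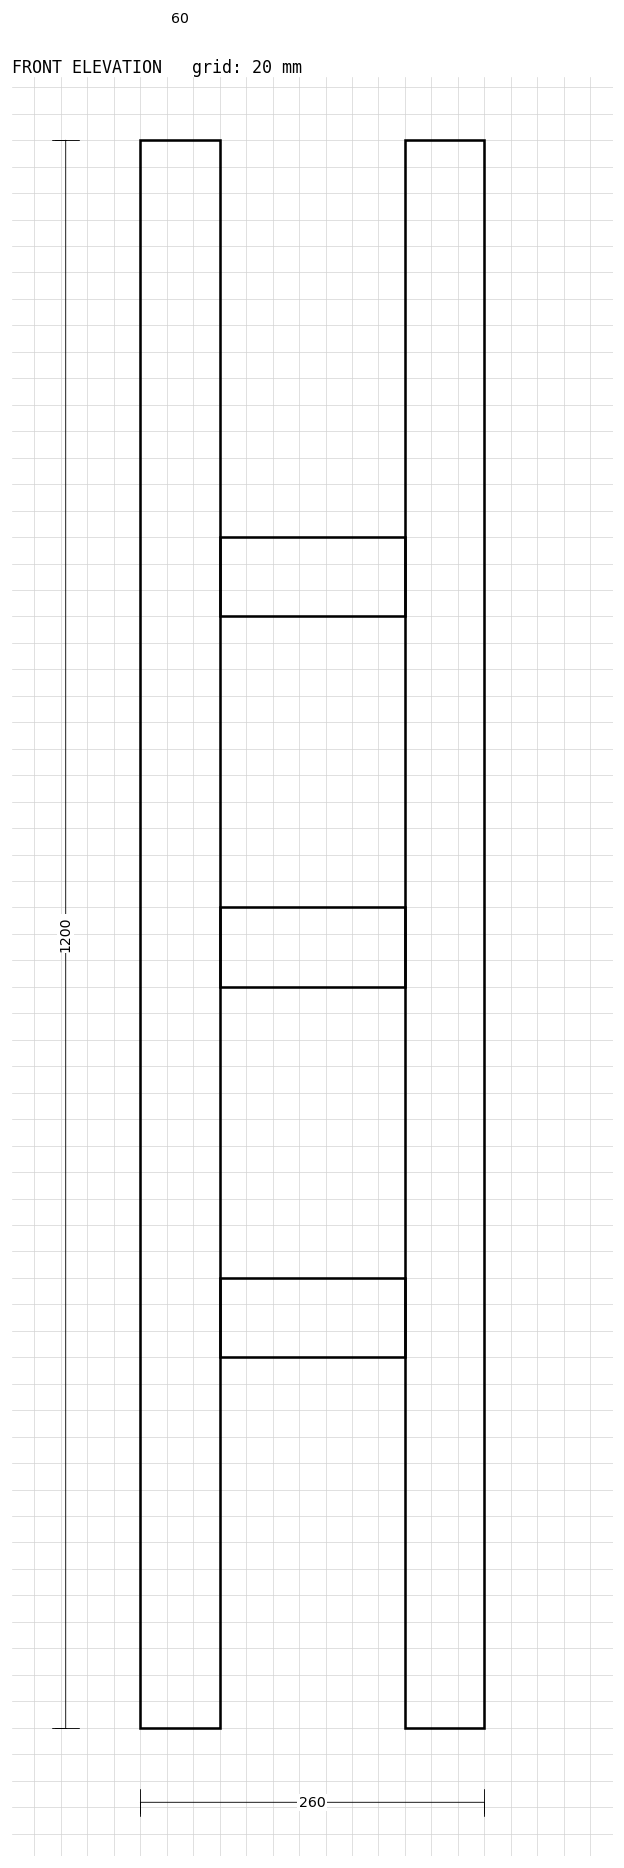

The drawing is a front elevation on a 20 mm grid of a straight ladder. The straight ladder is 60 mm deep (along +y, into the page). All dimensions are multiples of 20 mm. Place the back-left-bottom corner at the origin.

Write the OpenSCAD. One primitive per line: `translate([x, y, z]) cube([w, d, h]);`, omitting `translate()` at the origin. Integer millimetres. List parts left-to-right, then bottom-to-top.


cube([60, 60, 1200]);
translate([60, 0, 280]) cube([140, 60, 60]);
translate([60, 0, 560]) cube([140, 60, 60]);
translate([60, 0, 840]) cube([140, 60, 60]);
translate([200, 0, 0]) cube([60, 60, 1200]);
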